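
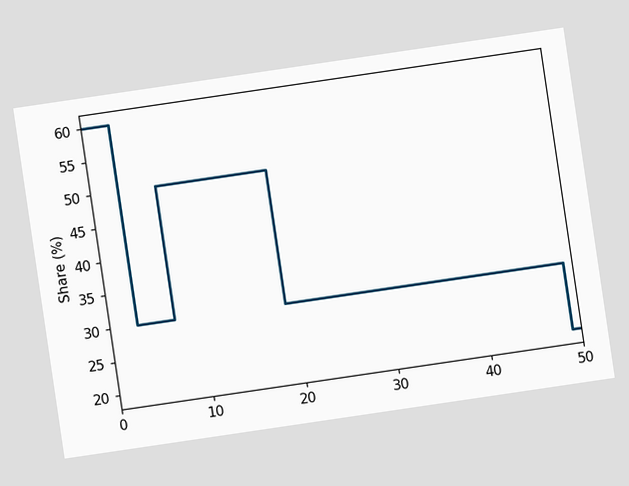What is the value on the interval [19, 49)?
30%

The chart is tilted about 8° counter-clockwise. On [19, 49) the step sits at 30%.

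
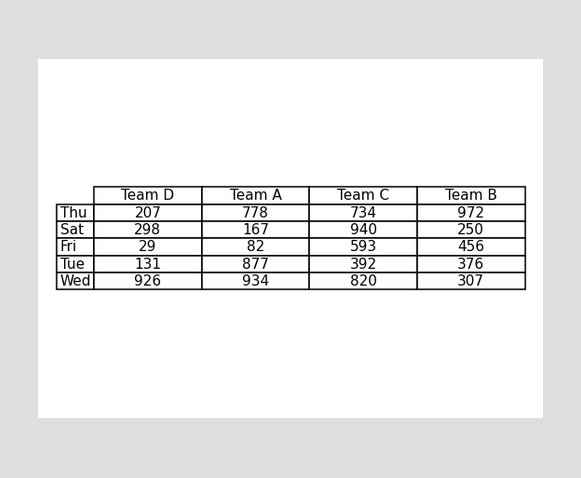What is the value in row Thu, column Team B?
972

The (Thu, Team B) cell reads 972.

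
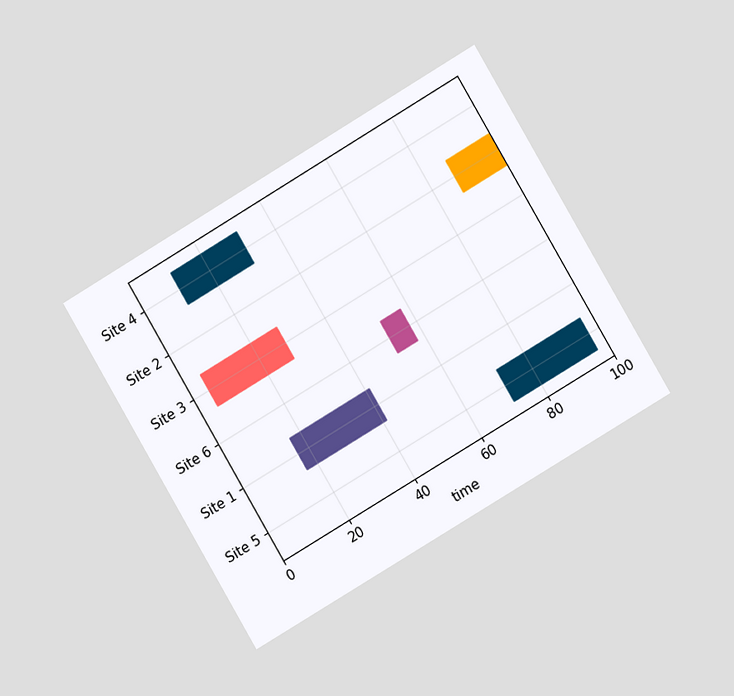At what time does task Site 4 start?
11

The chart is tilted about 31° counter-clockwise and viewed at a slight angle. The Site 4 bar begins at t=11.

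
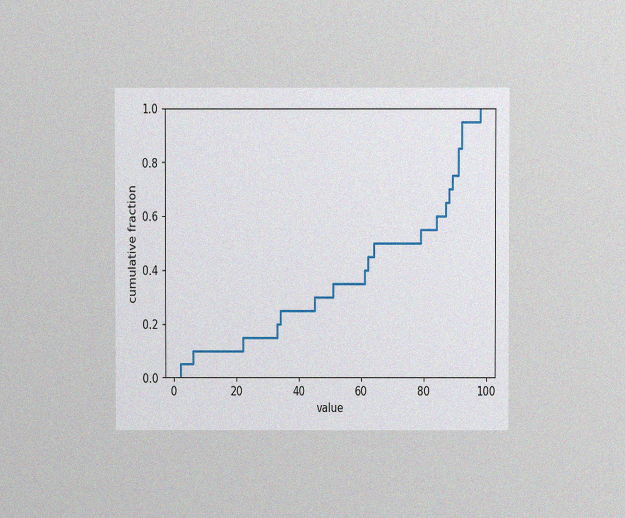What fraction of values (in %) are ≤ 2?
5%

The chart is viewed at a slight angle, with some photo noise. At x=2 the ECDF step is at 5%.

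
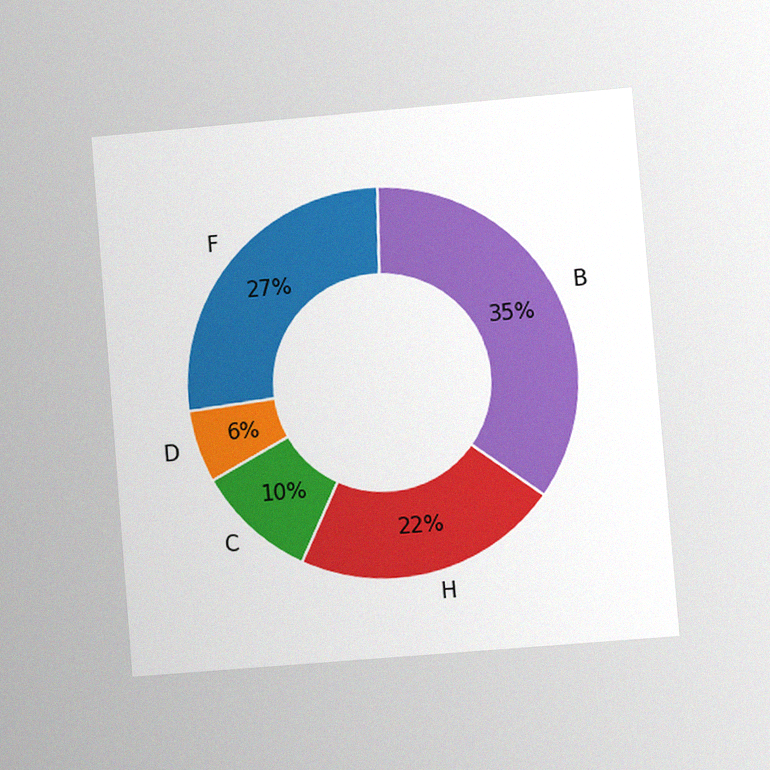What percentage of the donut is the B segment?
The chart is tilted about 5° counter-clockwise and viewed at a slight angle, with some photo noise. The B segment takes up 35% of the ring.

35%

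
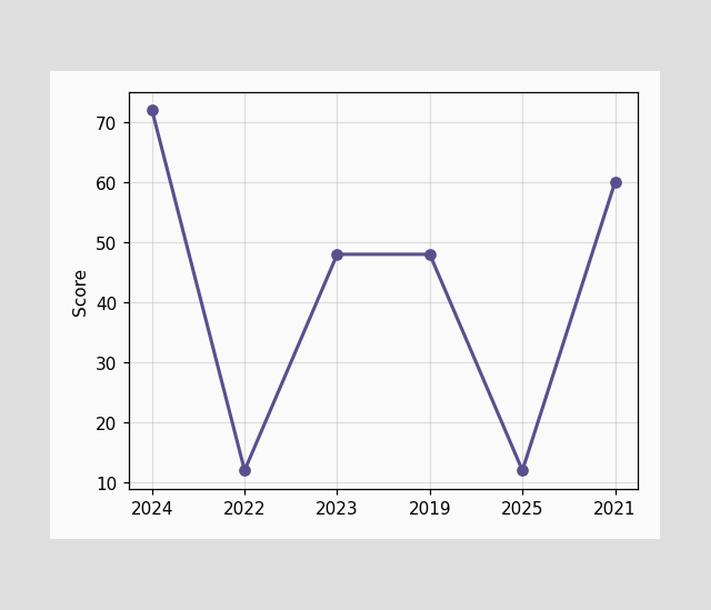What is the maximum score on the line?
72

The highest point is at 2024, and reading across to the y-axis gives 72.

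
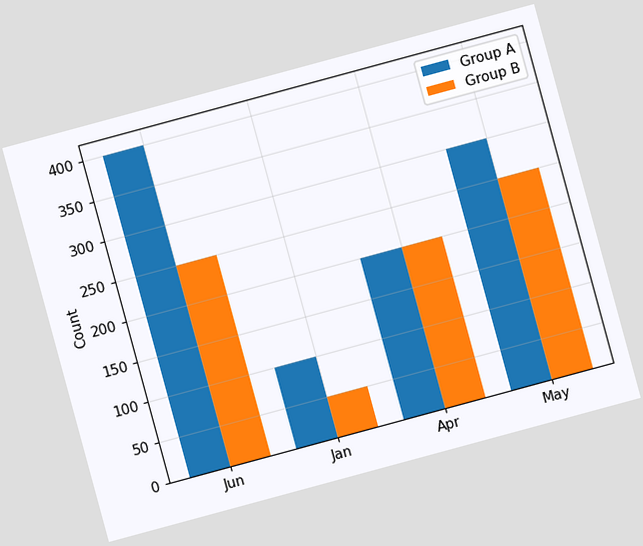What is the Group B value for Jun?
250

The chart is tilted about 15° counter-clockwise. The Group B bar at Jun reaches 250 on the y-axis.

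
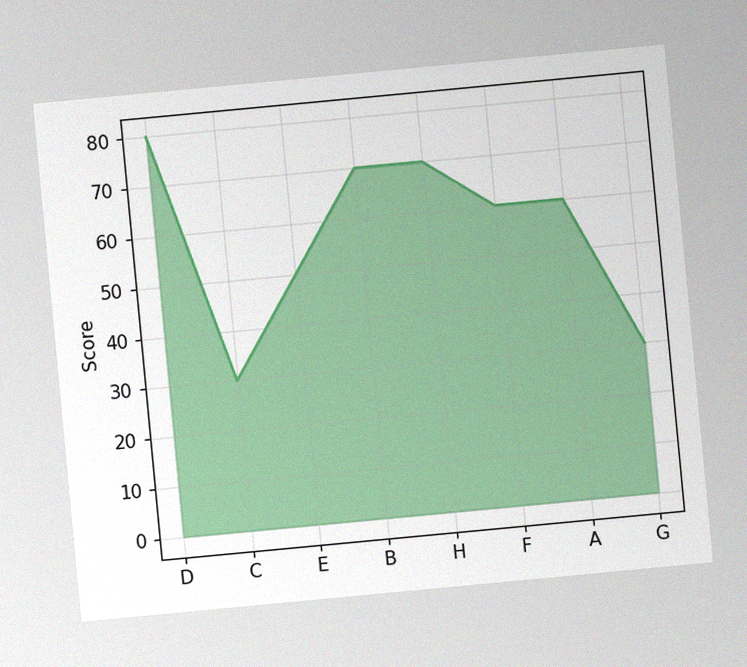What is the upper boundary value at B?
70

The chart is tilted about 5° counter-clockwise, with some photo noise. At B the upper boundary is at 70.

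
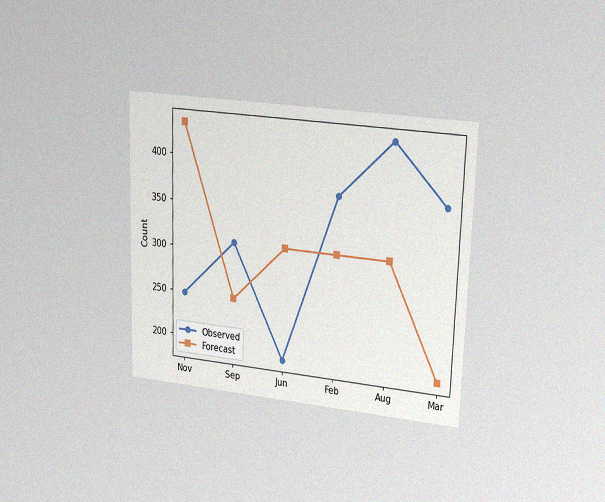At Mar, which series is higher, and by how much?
Observed, by 186

The chart is viewed at a slight angle, with some photo noise. At Mar, Observed sits above the other line by 186.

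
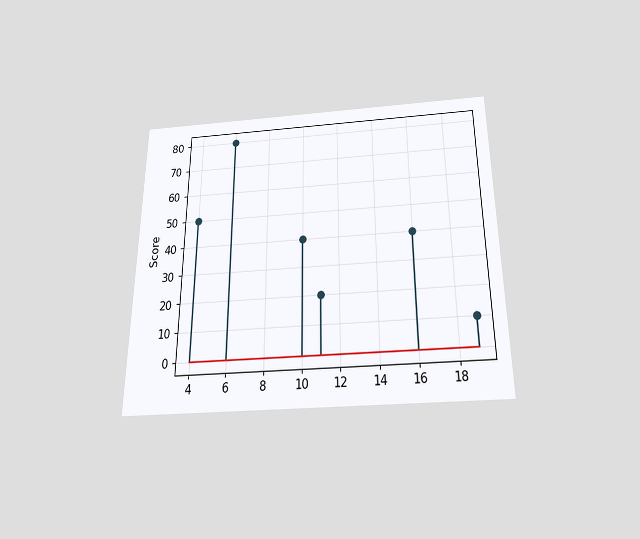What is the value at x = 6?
80

The chart is viewed slightly from below. The stem at x=6 reaches 80.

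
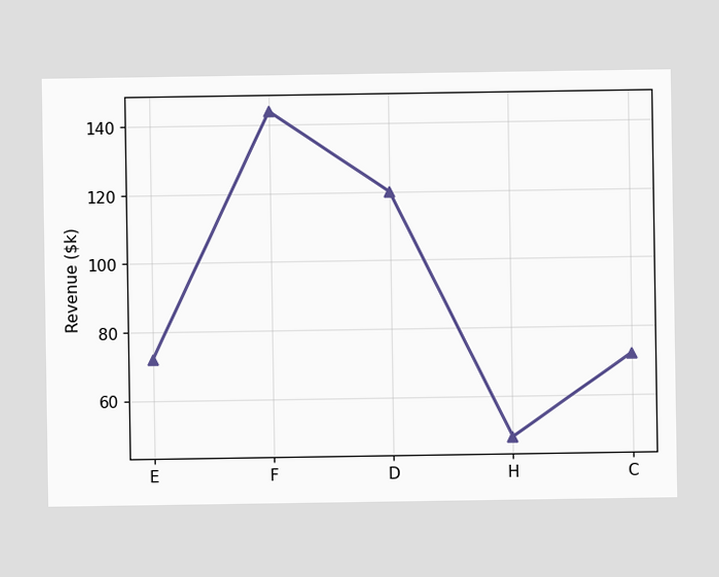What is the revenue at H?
$48k

At H, the line is at $48k.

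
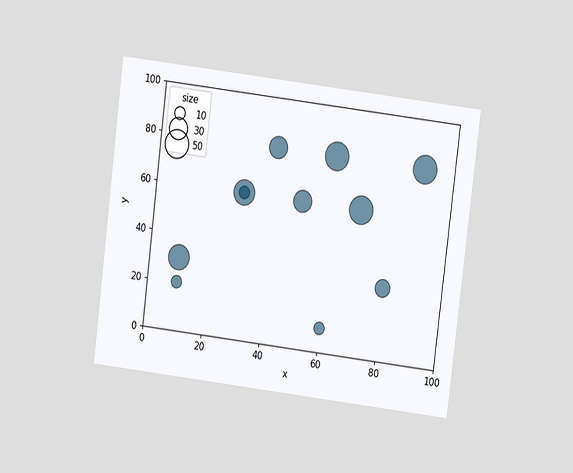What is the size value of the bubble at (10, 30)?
40

The chart is tilted about 7° clockwise and viewed at a slight angle. Matching the bubble at (10, 30) against the size legend gives 40.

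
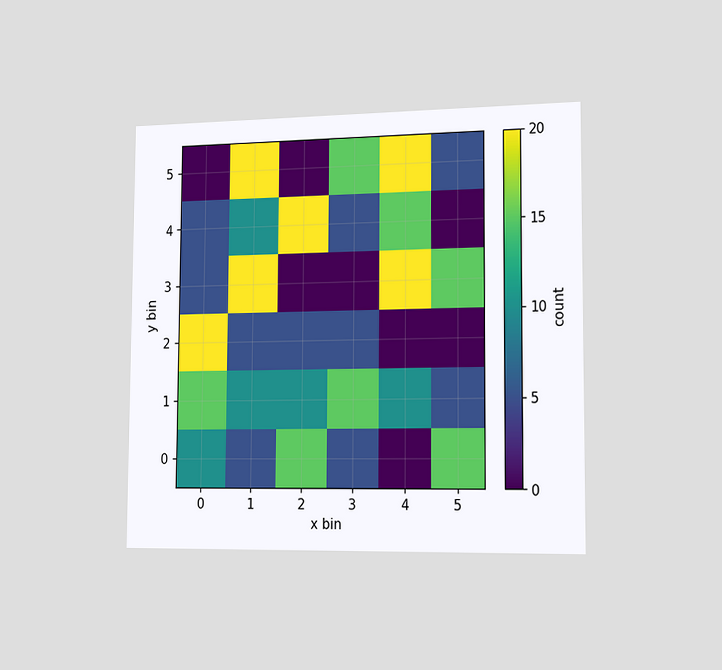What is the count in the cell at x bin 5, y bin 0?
15

The chart is viewed slightly from the right. Matching the cell (5, 0) against the colorbar gives 15.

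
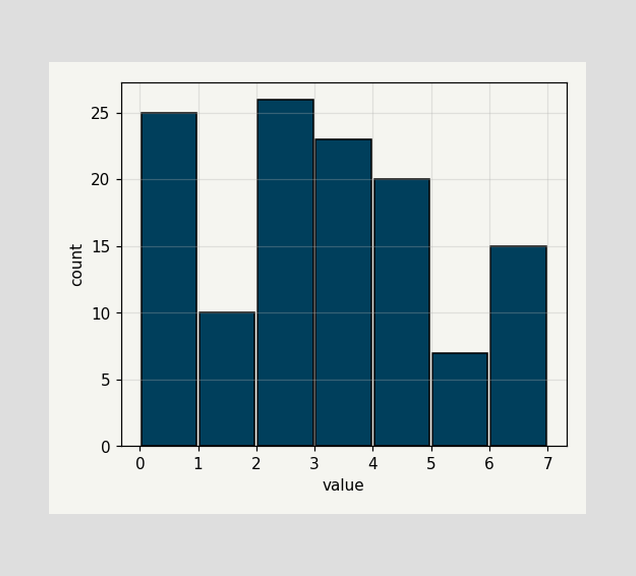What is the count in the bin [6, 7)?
15

The [6, 7) bin has height 15.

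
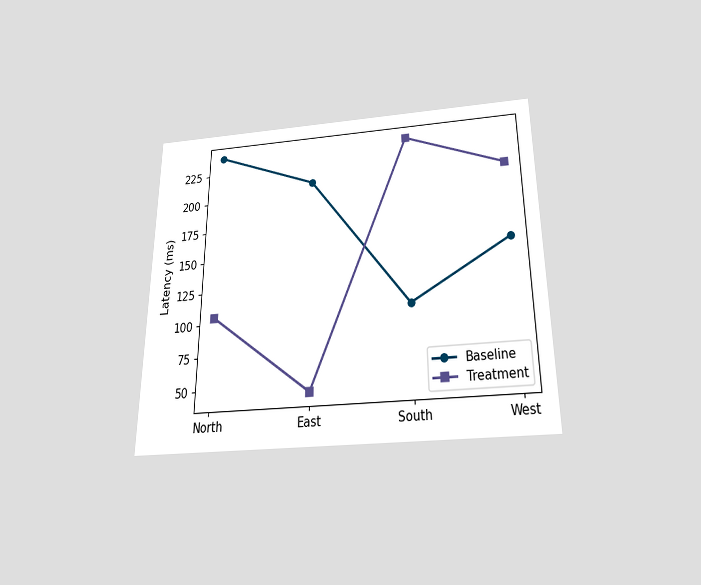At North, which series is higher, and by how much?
Baseline, by 135ms

The chart is viewed slightly from below. At North, Baseline sits above the other line by 135ms.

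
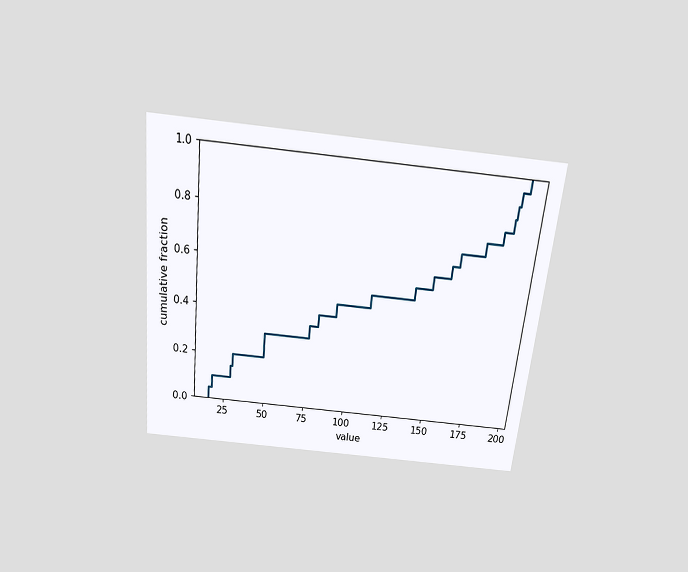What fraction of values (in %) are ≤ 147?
The chart is tilted about 6° clockwise and viewed slightly from above. At x=147 the ECDF step is at 60%.

60%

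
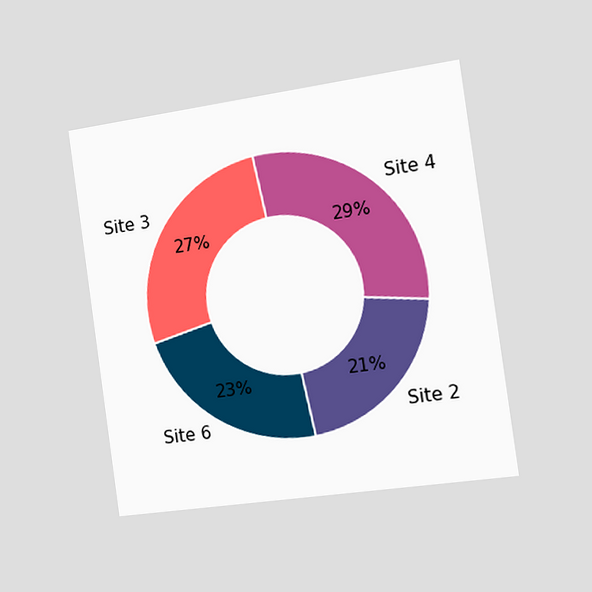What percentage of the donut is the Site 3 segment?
The chart is tilted about 8° counter-clockwise and viewed slightly from the right. The Site 3 segment takes up 27% of the ring.

27%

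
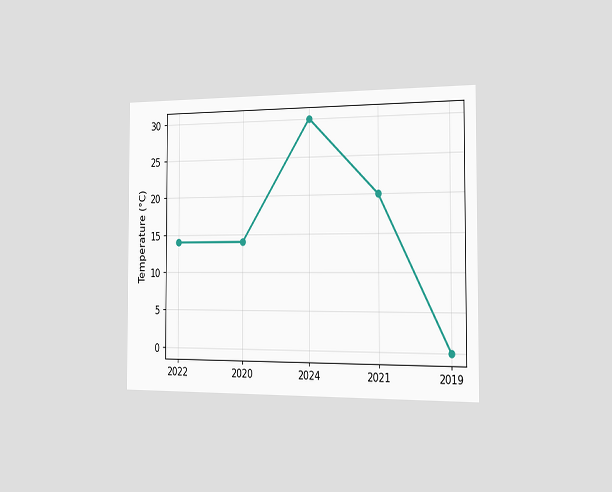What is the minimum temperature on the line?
0°C

The chart is viewed slightly from the right. The lowest point is at 2019, and reading across to the y-axis gives 0°C.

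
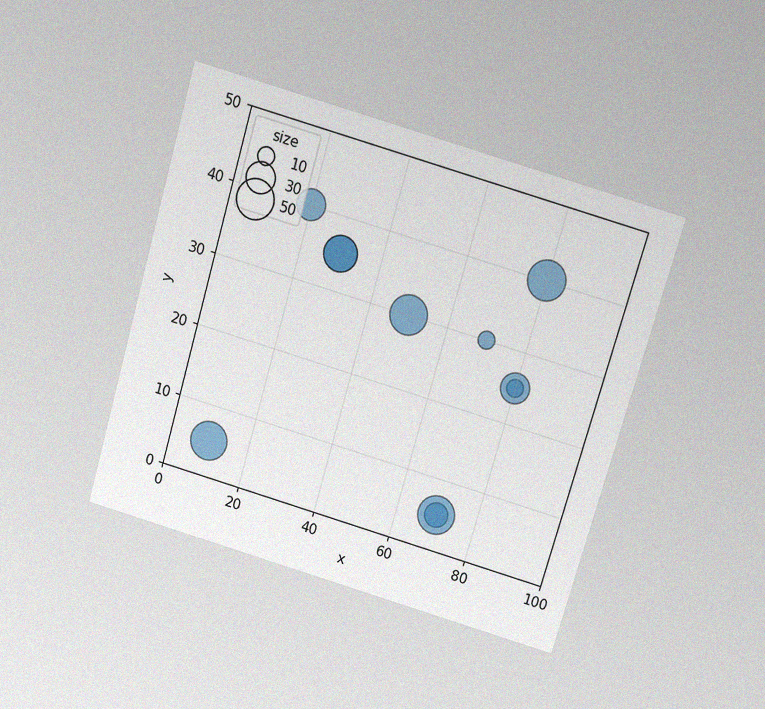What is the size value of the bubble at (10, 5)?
50

The chart is tilted about 16° clockwise and viewed slightly from above, with some photo noise. Matching the bubble at (10, 5) against the size legend gives 50.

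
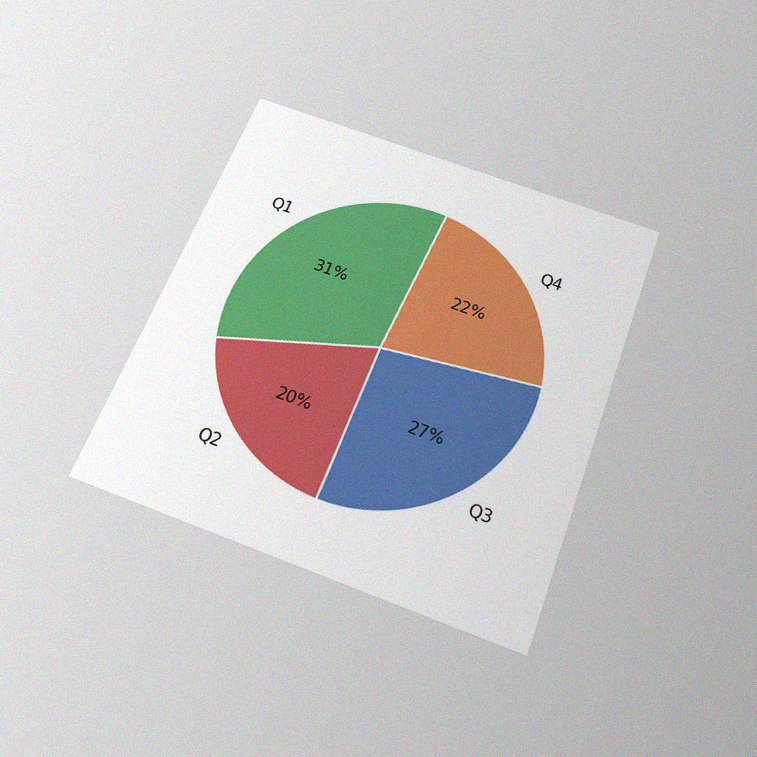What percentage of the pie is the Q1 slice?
The chart is tilted about 21° clockwise and viewed slightly from below, with some photo noise. The Q1 slice takes up 31% of the pie.

31%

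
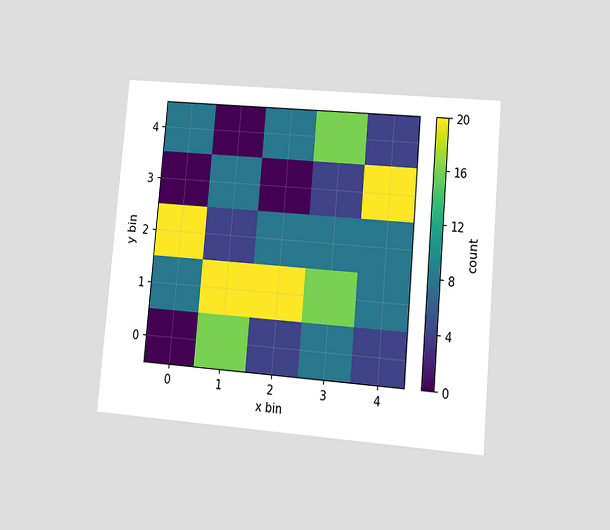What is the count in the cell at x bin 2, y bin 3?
0

The chart is tilted about 5° clockwise and viewed at a slight angle. Matching the cell (2, 3) against the colorbar gives 0.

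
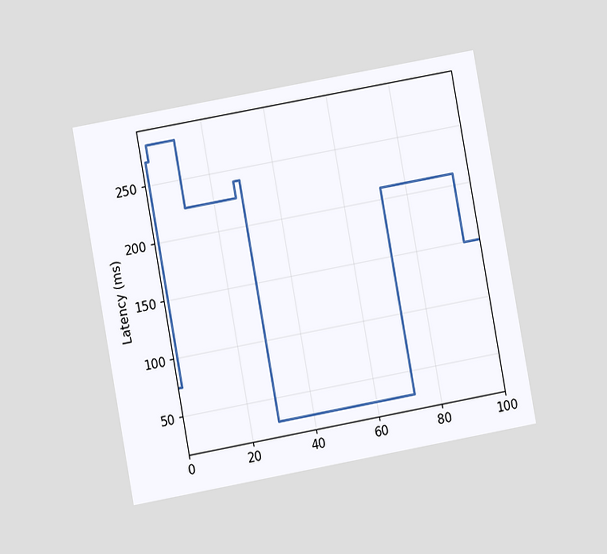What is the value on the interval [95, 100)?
150ms

The chart is tilted about 10° counter-clockwise and viewed at a slight angle. On [95, 100) the step sits at 150ms.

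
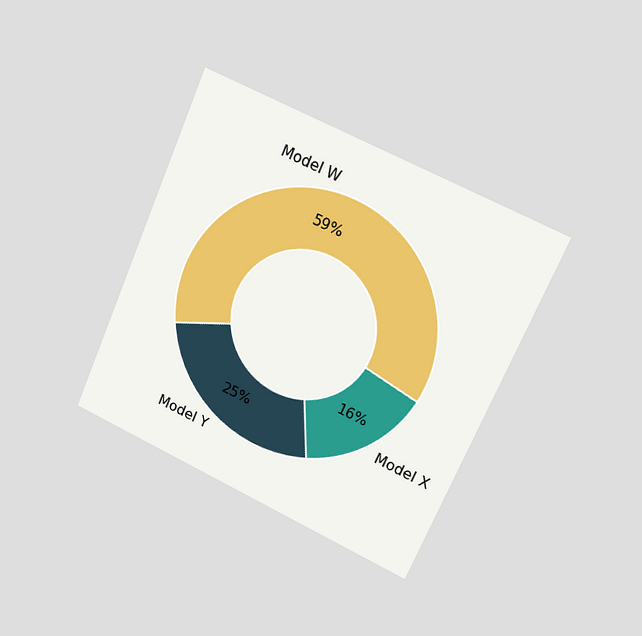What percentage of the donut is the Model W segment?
The chart is tilted about 23° clockwise and viewed slightly from the right. The Model W segment takes up 59% of the ring.

59%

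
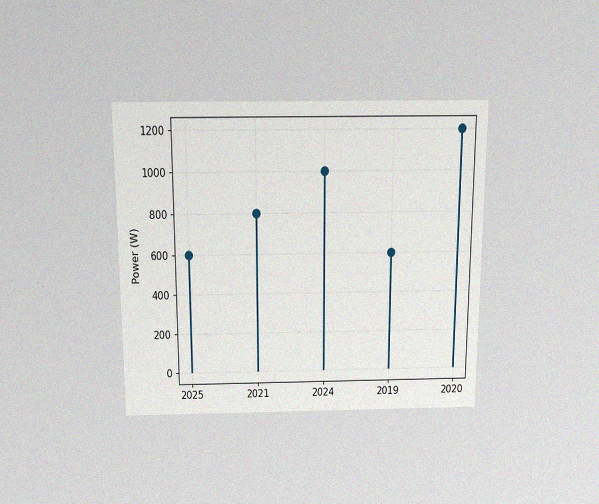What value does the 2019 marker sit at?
The chart is viewed slightly from above, with some photo noise. The 2019 marker sits at 600W.

600W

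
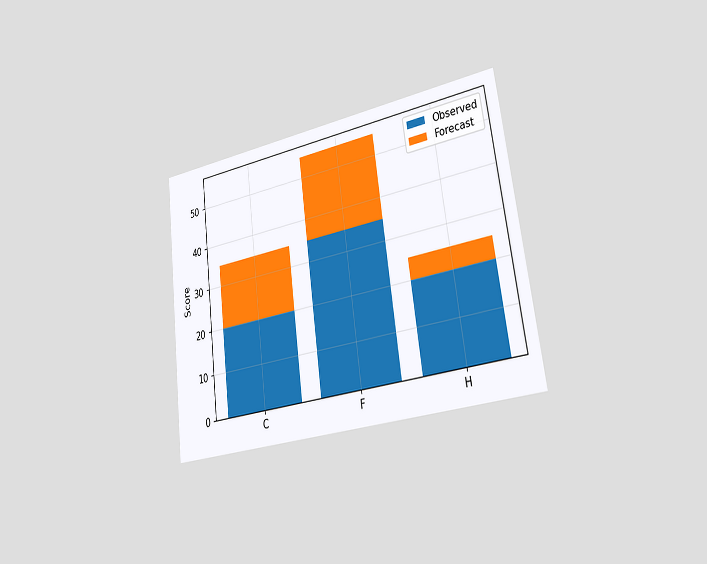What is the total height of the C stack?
The chart is tilted about 7° counter-clockwise and viewed slightly from the right. The C stack's top reaches 35 on the y-axis.

35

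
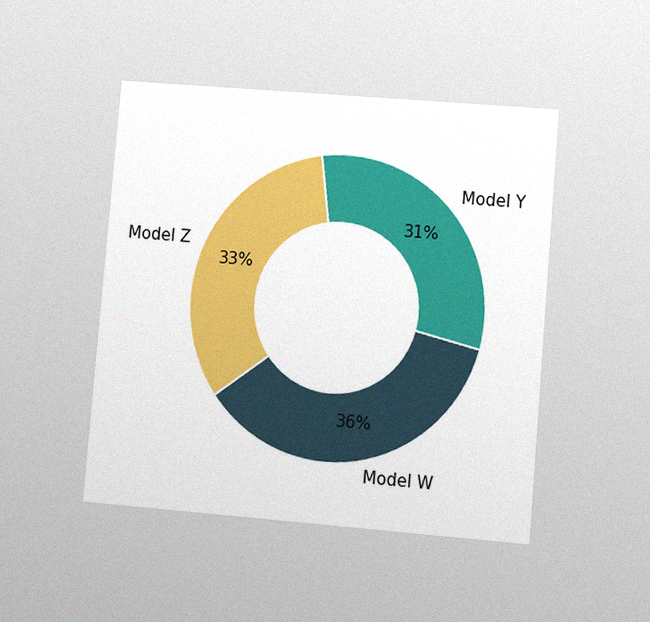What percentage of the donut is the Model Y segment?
The chart is tilted about 5° clockwise and viewed at a slight angle, with some photo noise. The Model Y segment takes up 31% of the ring.

31%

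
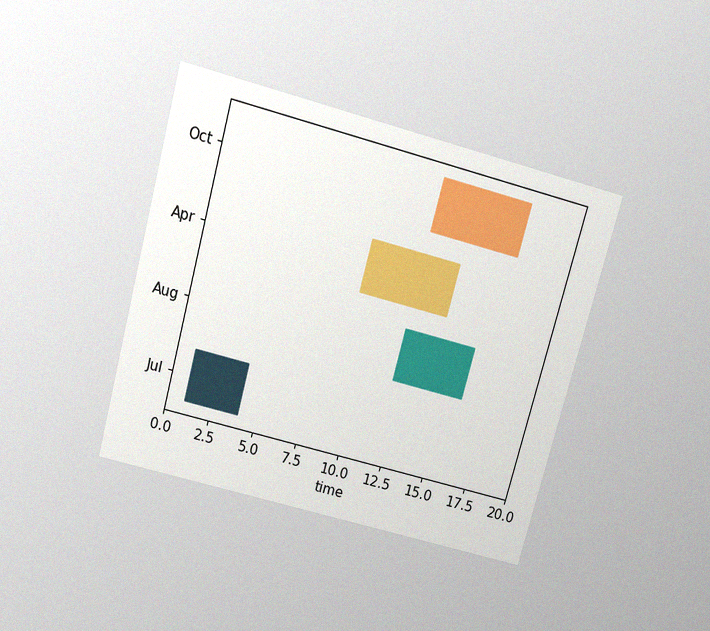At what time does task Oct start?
12

The chart is tilted about 15° clockwise and viewed slightly from above, with some photo noise. The Oct bar begins at t=12.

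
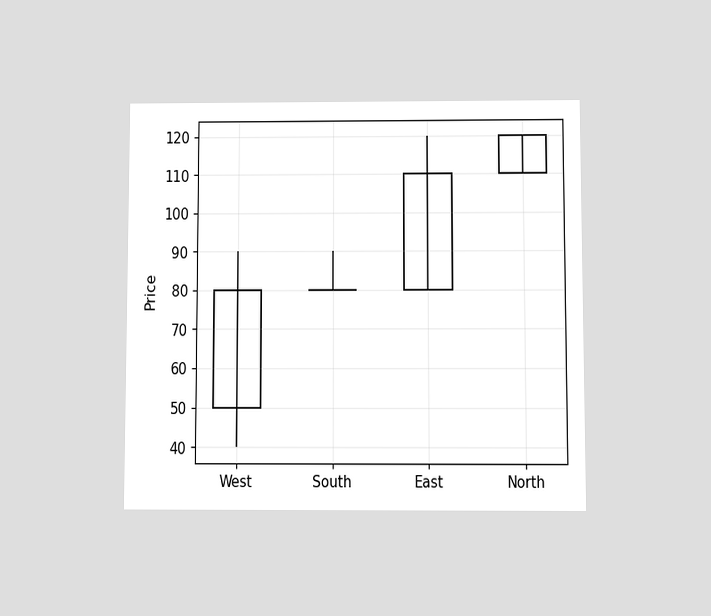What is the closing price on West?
The chart is viewed at a slight angle. The West candle closes at 80.

80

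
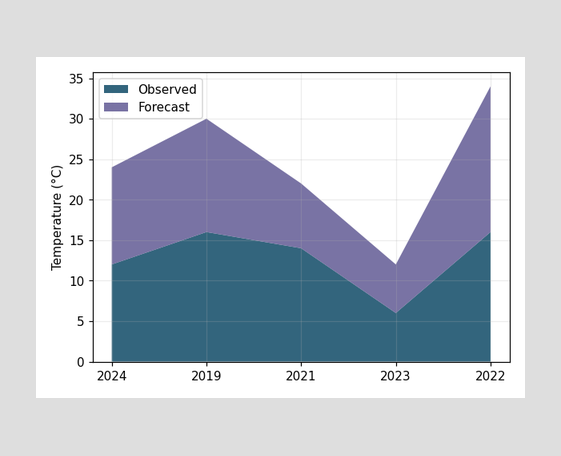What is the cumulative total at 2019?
30°C

The stacked total at 2019 reaches 30°C.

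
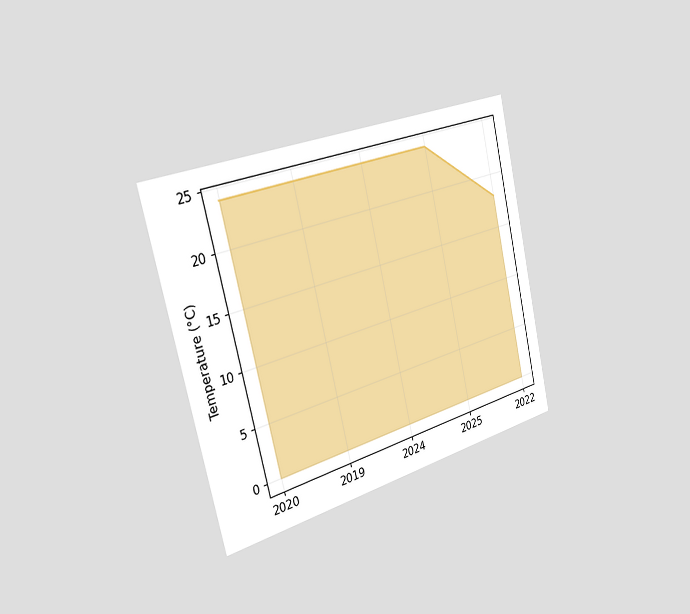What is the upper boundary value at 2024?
24°C

The chart is tilted about 13° counter-clockwise and viewed slightly from the left. At 2024 the upper boundary is at 24°C.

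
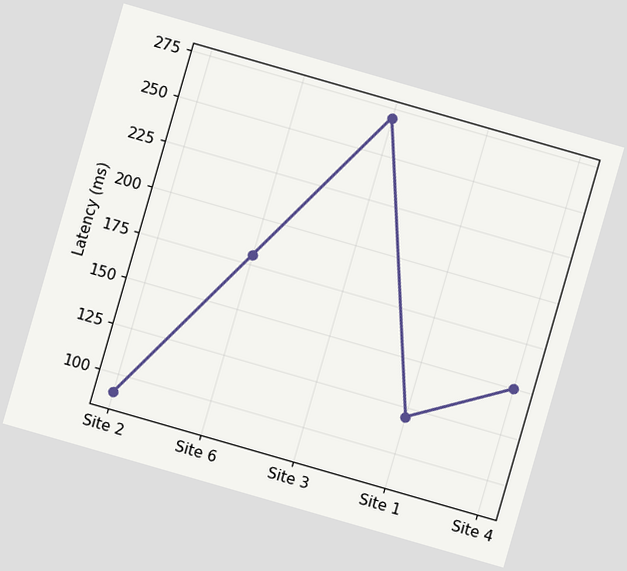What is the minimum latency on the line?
90ms

The chart is tilted about 16° clockwise. The lowest point is at Site 2, and reading across to the y-axis gives 90ms.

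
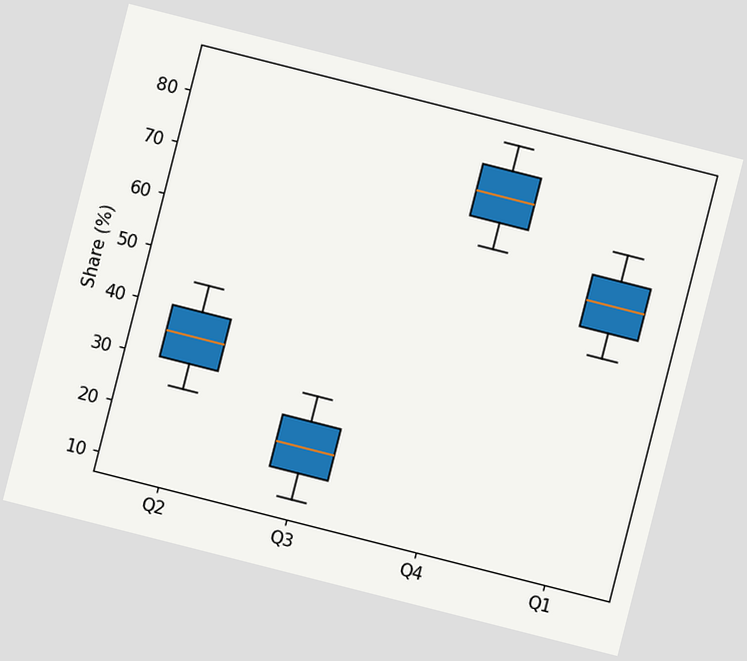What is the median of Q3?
The chart is tilted about 14° clockwise. The median line in the Q3 box sits at 20%.

20%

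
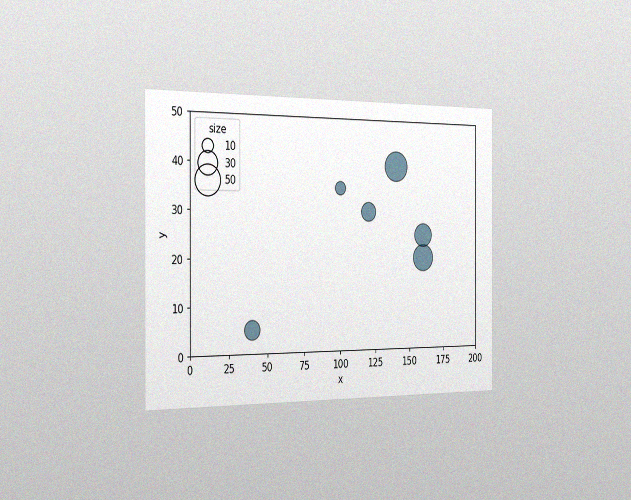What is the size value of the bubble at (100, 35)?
The chart is viewed slightly from the left, with some photo noise. Matching the bubble at (100, 35) against the size legend gives 10.

10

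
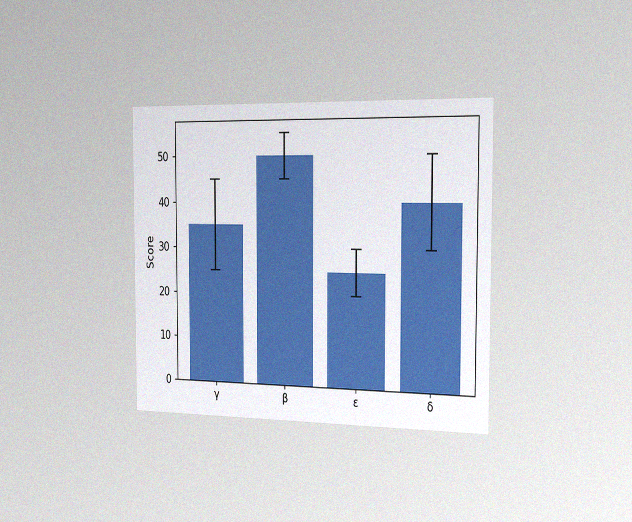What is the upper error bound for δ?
The chart is viewed slightly from the right, with some photo noise. The δ bar's upper whisker reaches 50.

50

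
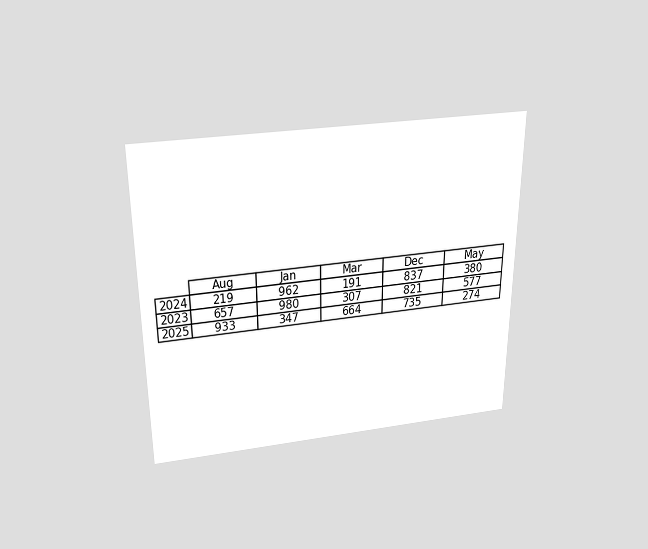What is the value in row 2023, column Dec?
821

The chart is viewed slightly from above. The (2023, Dec) cell reads 821.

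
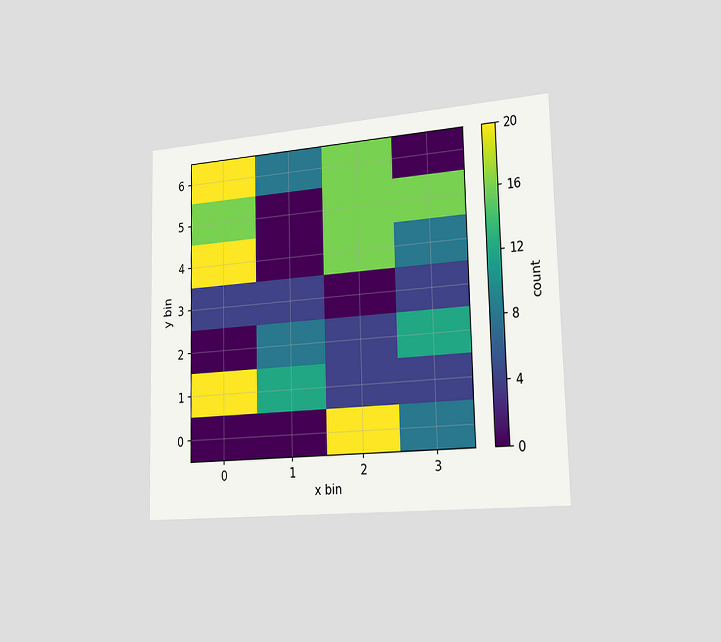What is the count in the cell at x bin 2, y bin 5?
16

The chart is viewed slightly from the right. Matching the cell (2, 5) against the colorbar gives 16.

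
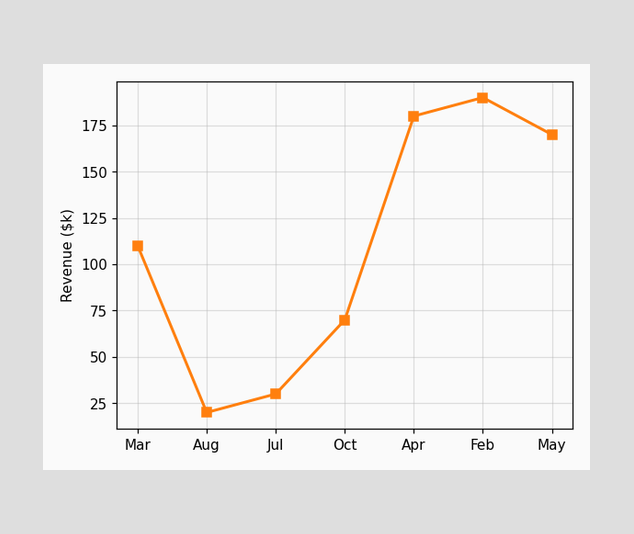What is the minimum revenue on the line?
The lowest point is at Aug, and reading across to the y-axis gives $20k.

$20k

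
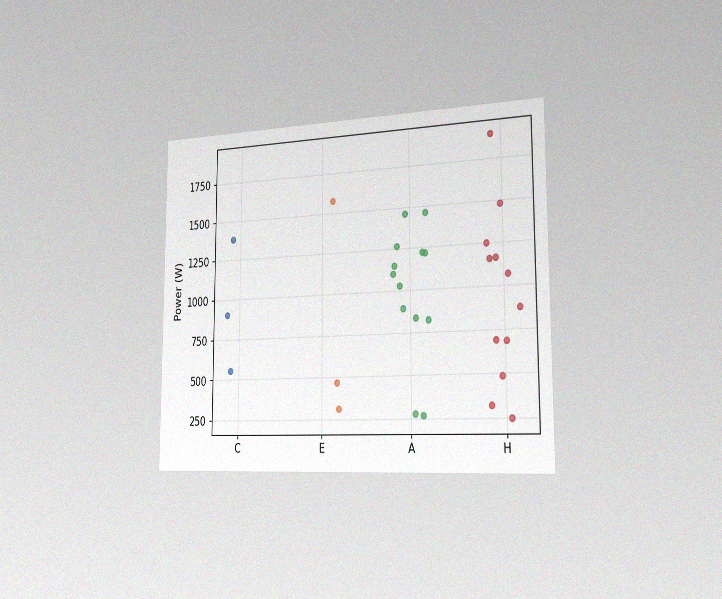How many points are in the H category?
12

The chart is viewed slightly from the right, with some photo noise. Counting the markers in the H column gives 12.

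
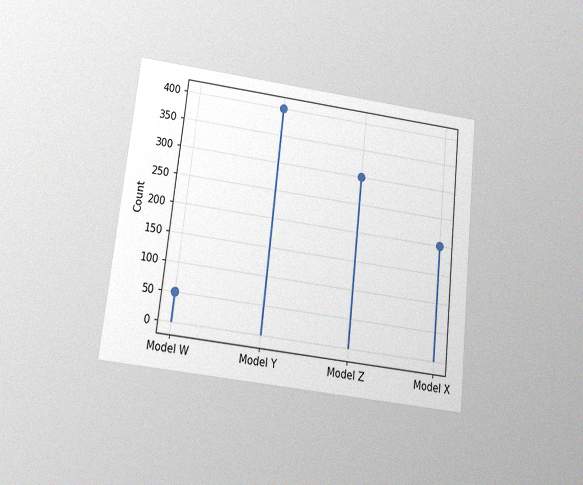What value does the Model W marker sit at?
50

The chart is tilted about 6° clockwise and viewed slightly from below, with some photo noise. The Model W marker sits at 50.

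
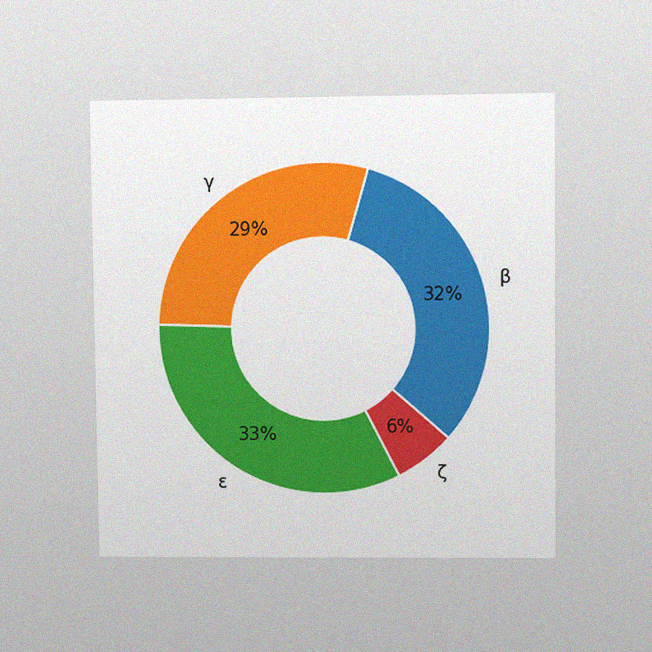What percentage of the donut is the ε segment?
The chart is viewed at a slight angle, with some photo noise. The ε segment takes up 33% of the ring.

33%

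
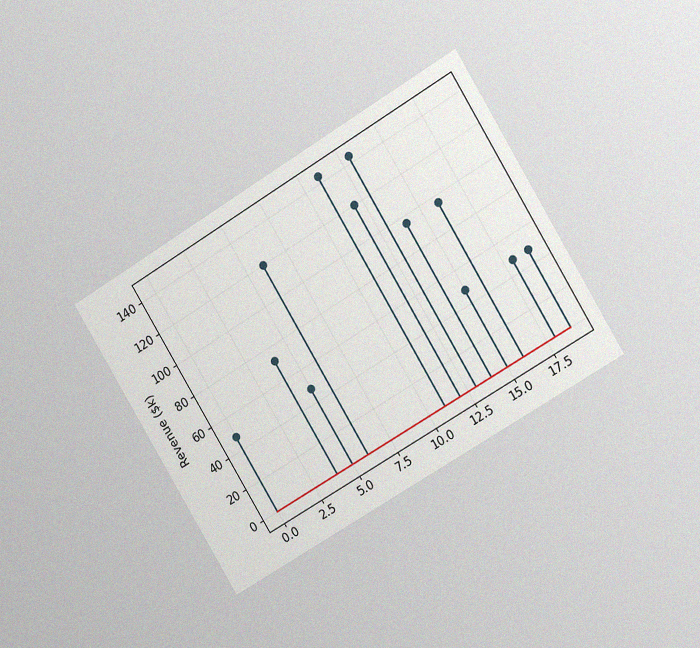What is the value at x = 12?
The chart is tilted about 31° counter-clockwise and viewed at a slight angle, with some photo noise. The stem at x=12 reaches $120k.

$120k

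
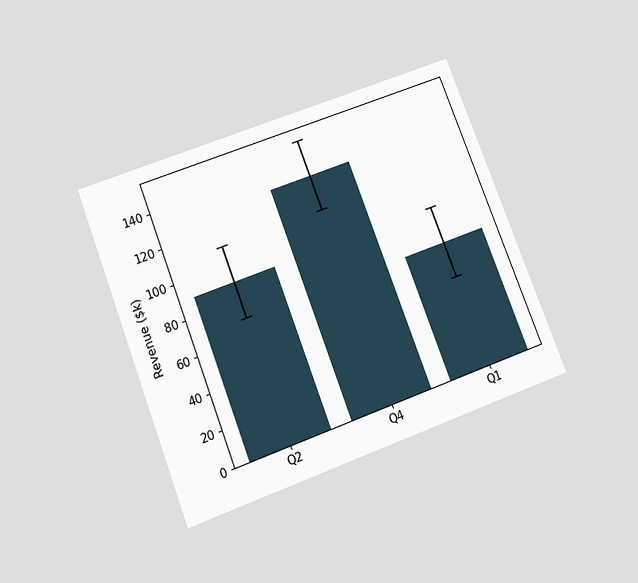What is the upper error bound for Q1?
The chart is tilted about 21° counter-clockwise and viewed slightly from below. The Q1 bar's upper whisker reaches $90k.

$90k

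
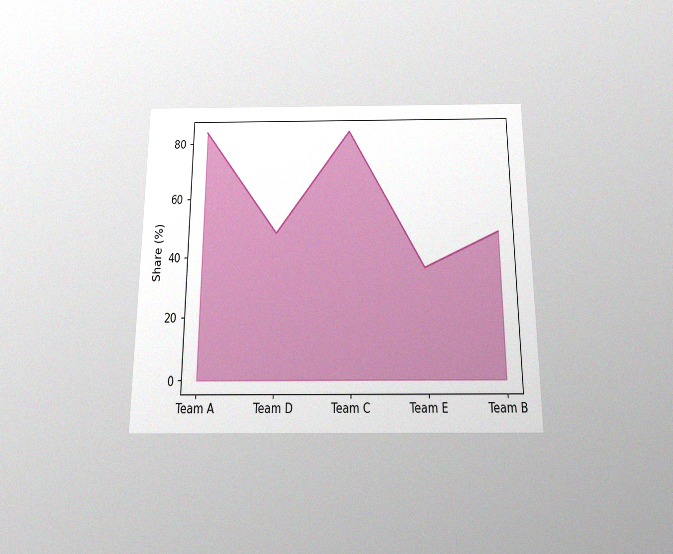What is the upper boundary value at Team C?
The chart is viewed slightly from below, with some photo noise. At Team C the upper boundary is at 84%.

84%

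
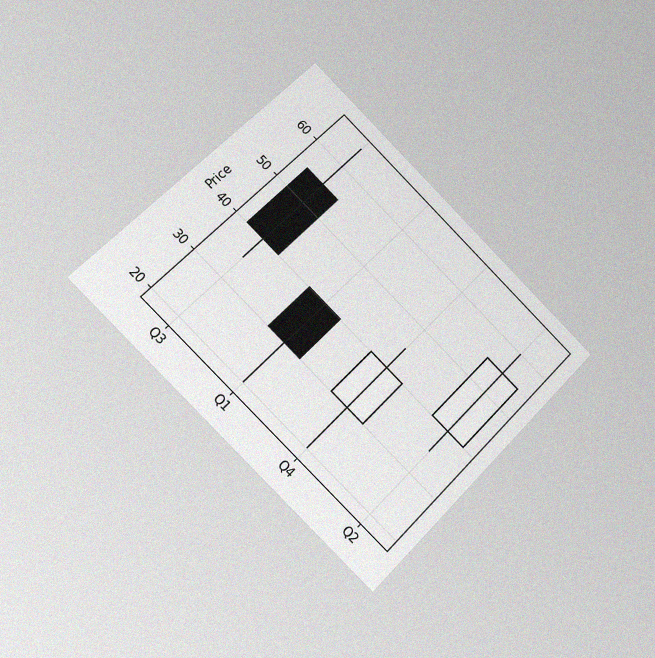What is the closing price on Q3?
The chart is tilted about 45° clockwise and viewed slightly from the left, with some photo noise. The Q3 candle closes at 40.

40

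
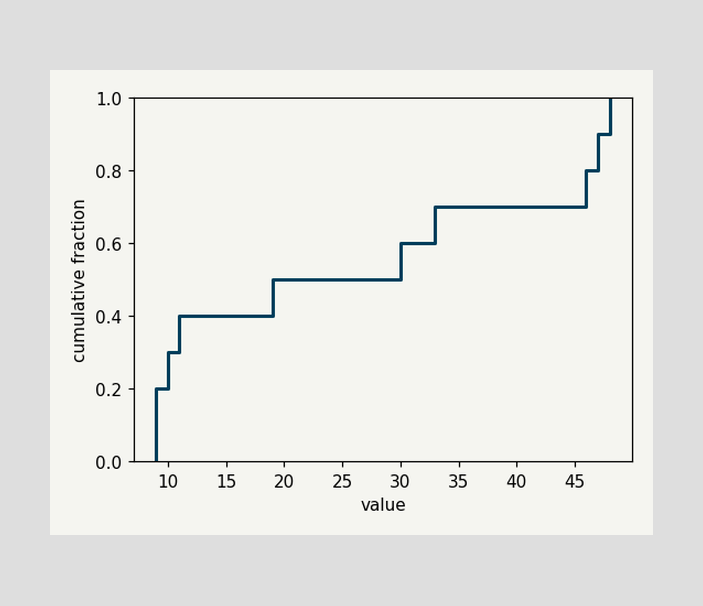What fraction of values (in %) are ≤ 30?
60%

At x=30 the ECDF step is at 60%.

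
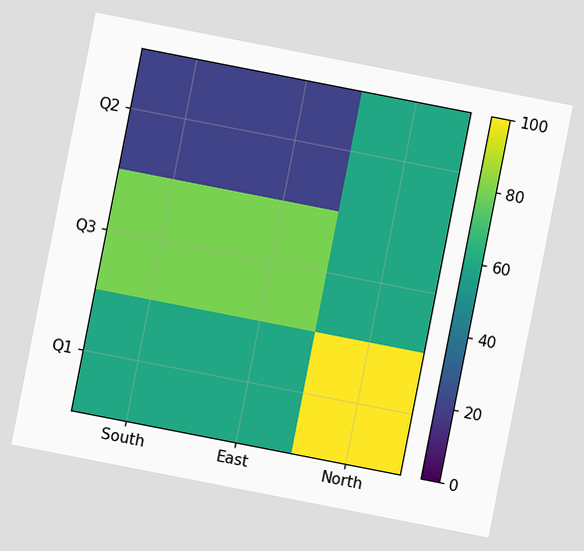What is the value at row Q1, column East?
60

The chart is tilted about 11° clockwise. Matching cell (Q1, East) against the colorbar gives 60.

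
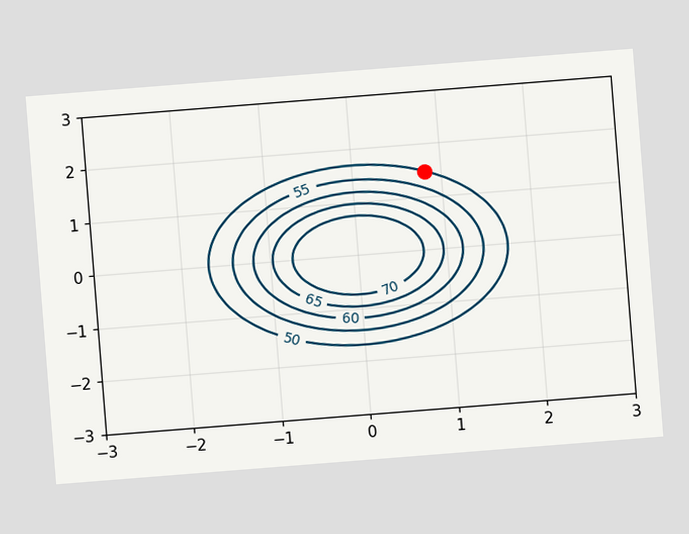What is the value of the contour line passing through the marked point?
50

The chart is tilted about 5° counter-clockwise. The marked point sits on the contour labelled 50.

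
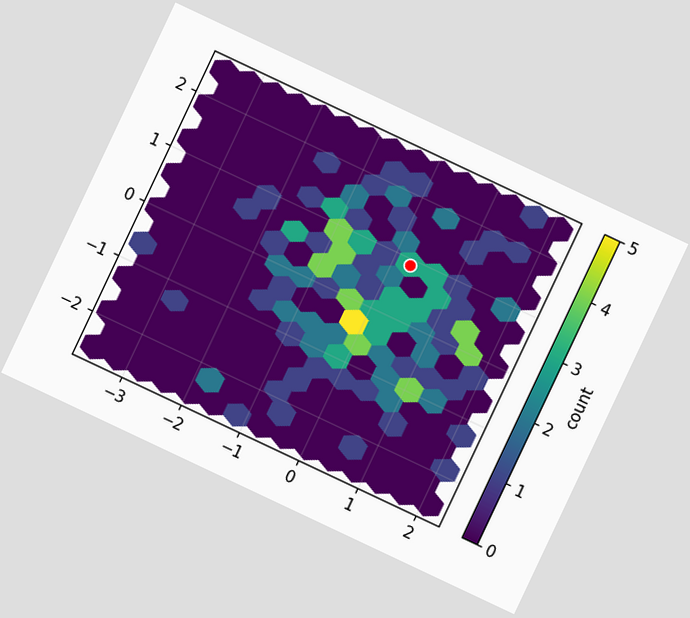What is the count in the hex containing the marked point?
The chart is tilted about 25° clockwise. The marked hex reads 3 on the colorbar.

3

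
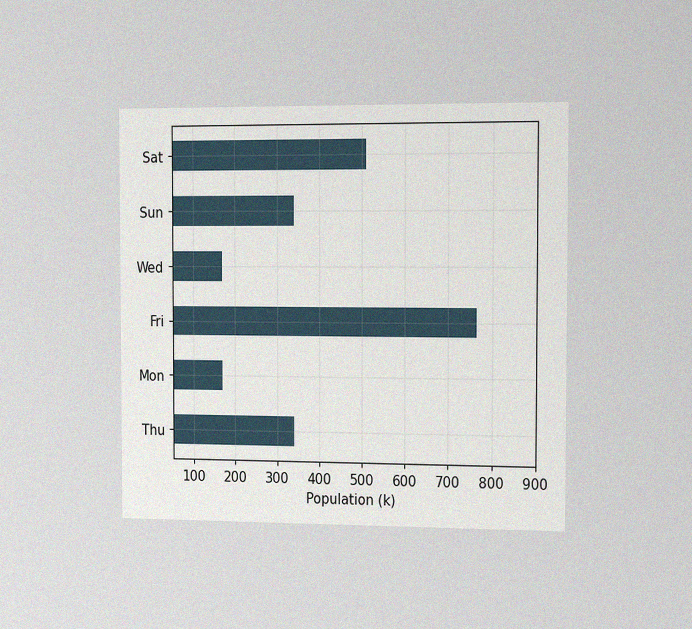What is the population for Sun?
340k

The chart is viewed slightly from the right, with some photo noise. Reading along the chart's x-axis, the Sun bar reaches 340k.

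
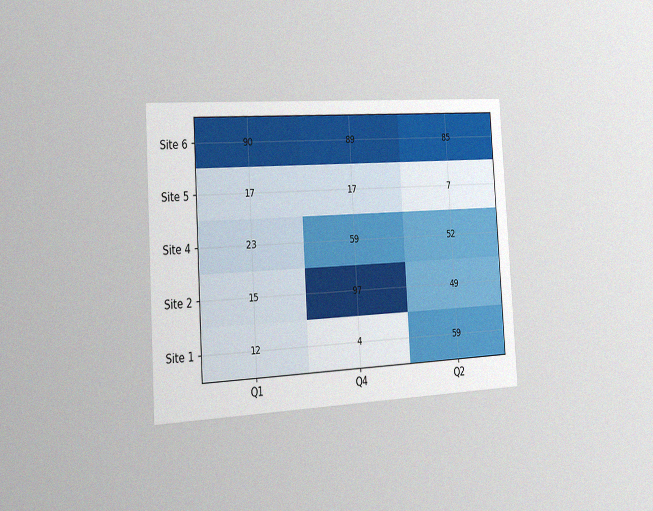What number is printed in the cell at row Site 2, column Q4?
The chart is tilted about 3° counter-clockwise and viewed slightly from the left, with some photo noise. The (Site 2, Q4) cell reads 97.

97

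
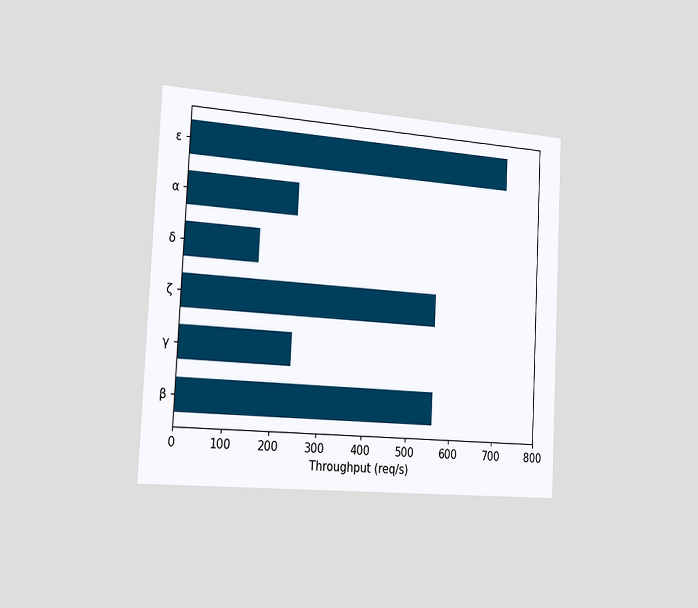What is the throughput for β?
The chart is tilted about 3° clockwise and viewed slightly from the left. Reading along the chart's x-axis, the β bar reaches 560req/s.

560req/s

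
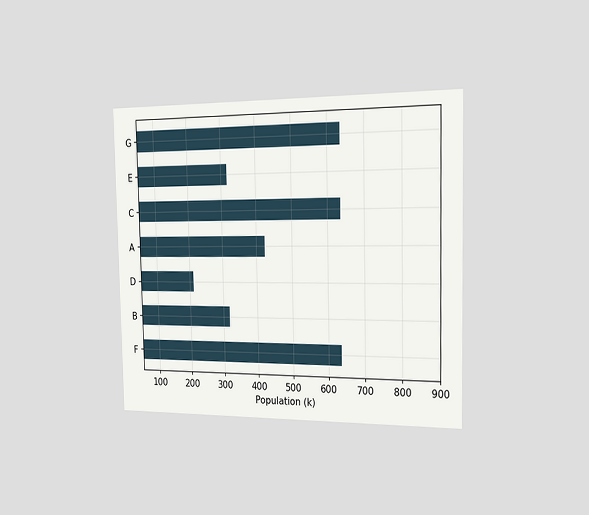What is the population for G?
The chart is viewed slightly from the right. Reading along the chart's x-axis, the G bar reaches 636k.

636k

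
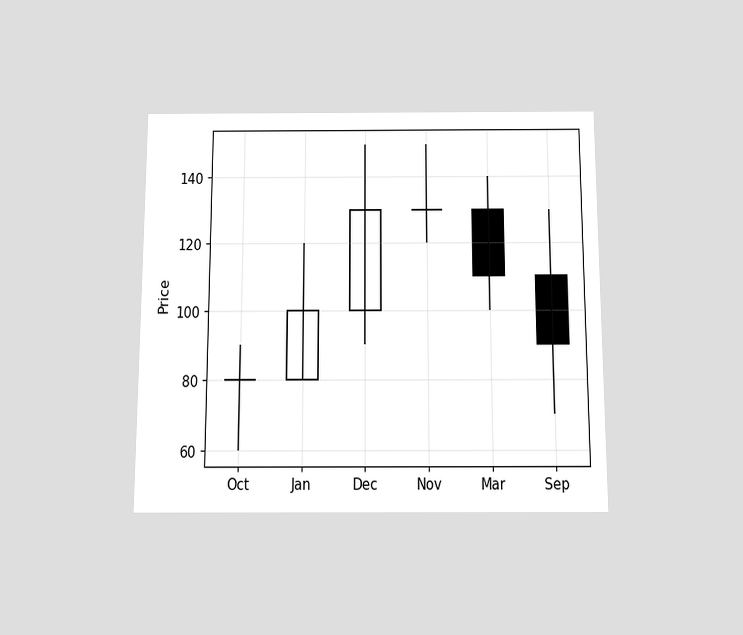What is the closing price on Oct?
The chart is viewed slightly from below. The Oct candle closes at 80.

80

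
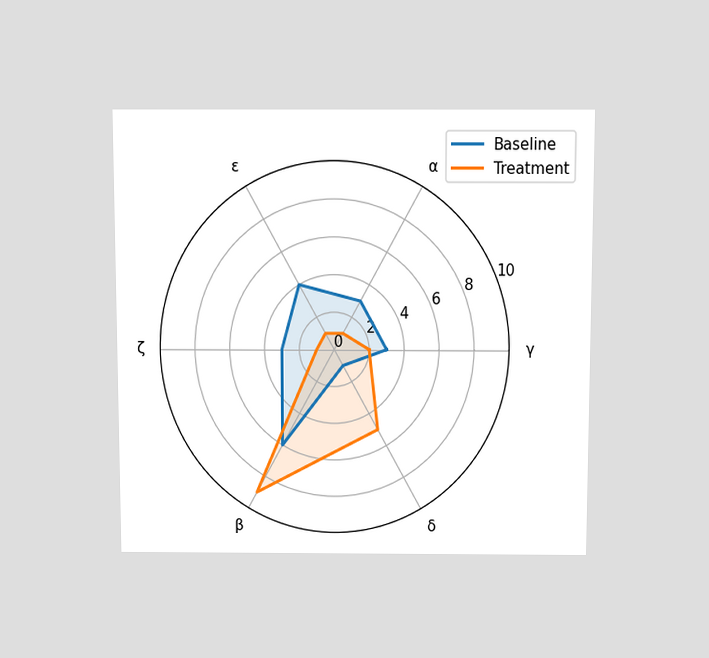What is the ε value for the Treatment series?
1

The chart is viewed slightly from above. On the ε axis, Treatment reaches 1.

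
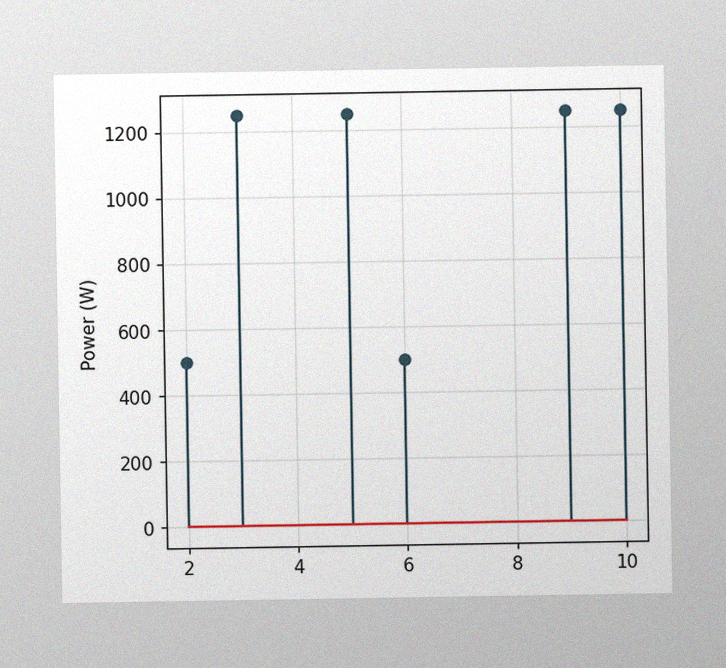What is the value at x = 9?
The image has some photo noise and uneven lighting. The stem at x=9 reaches 1250W.

1250W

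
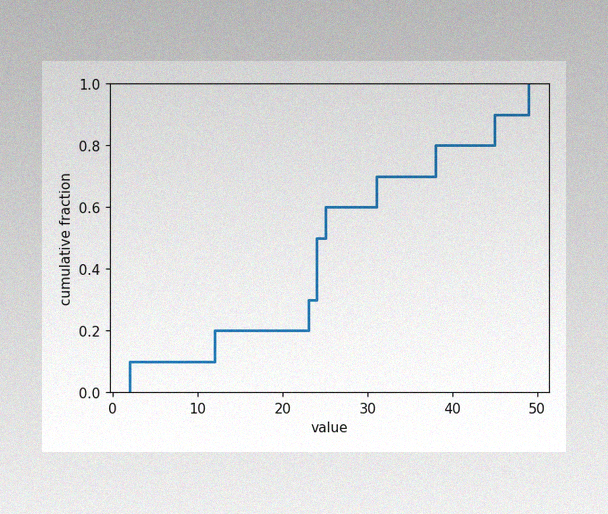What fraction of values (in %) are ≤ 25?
The image has some photo noise and uneven lighting. At x=25 the ECDF step is at 60%.

60%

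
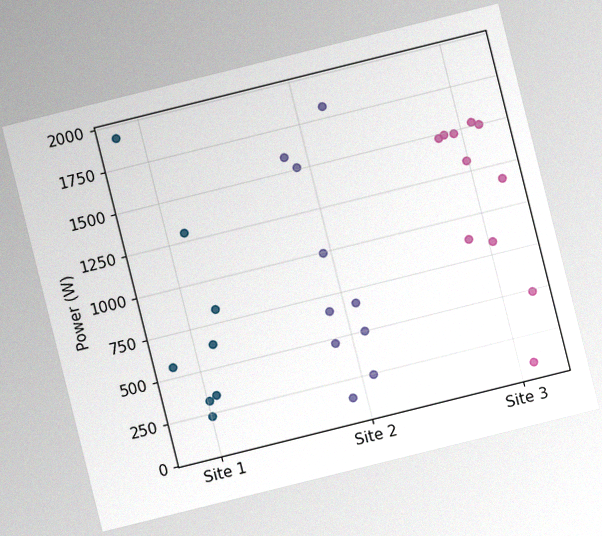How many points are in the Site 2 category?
The chart is tilted about 14° counter-clockwise, with some photo noise. Counting the markers in the Site 2 column gives 10.

10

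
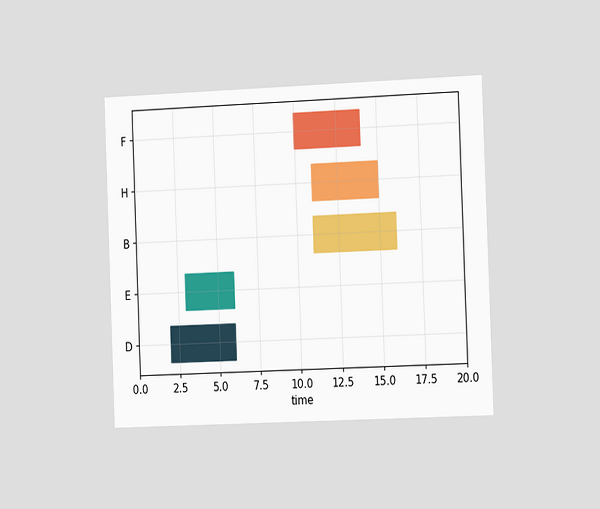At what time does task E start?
The chart is tilted about 2° counter-clockwise and viewed slightly from the right. The E bar begins at t=3.

3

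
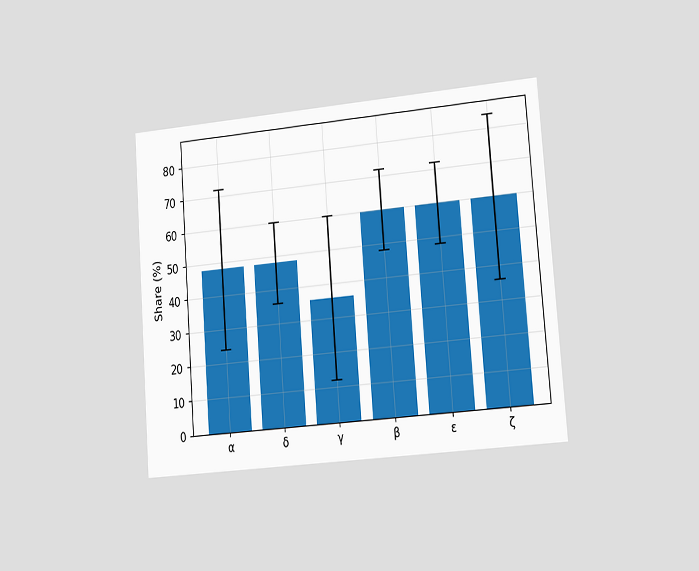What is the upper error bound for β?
The chart is tilted about 4° counter-clockwise and viewed slightly from the right. The β bar's upper whisker reaches 72%.

72%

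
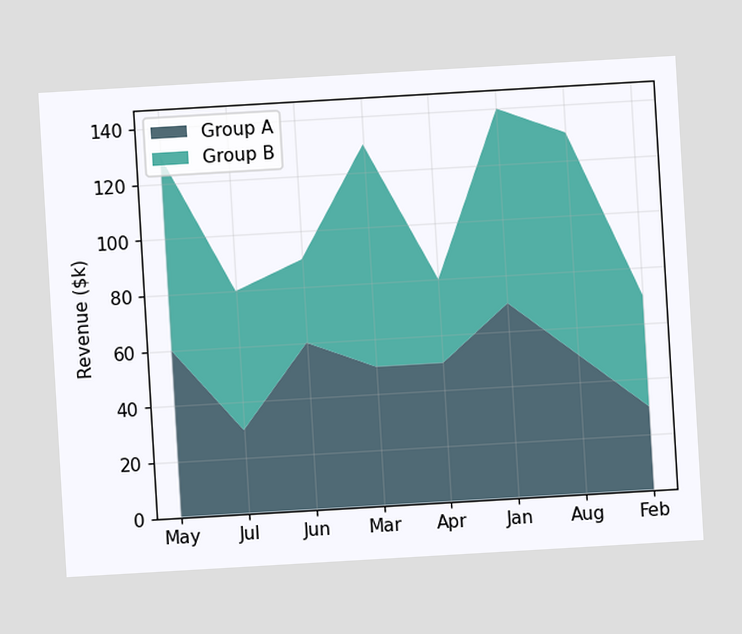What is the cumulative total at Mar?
$130k

The chart is tilted about 3° counter-clockwise. The stacked total at Mar reaches $130k.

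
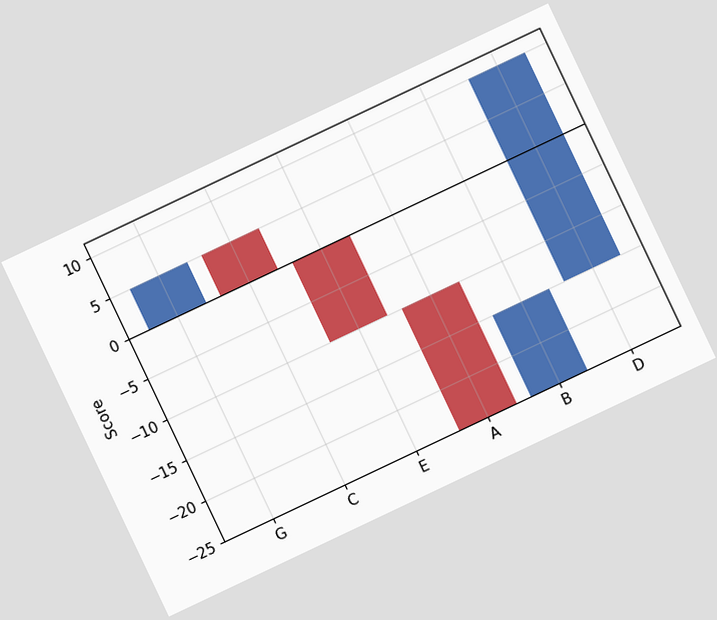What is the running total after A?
The chart is tilted about 25° counter-clockwise. After A the running total reaches -25.

-25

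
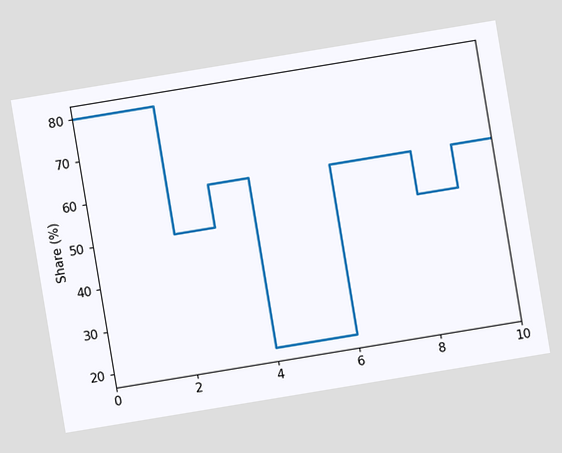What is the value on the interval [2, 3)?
The chart is tilted about 9° counter-clockwise. On [2, 3) the step sits at 50%.

50%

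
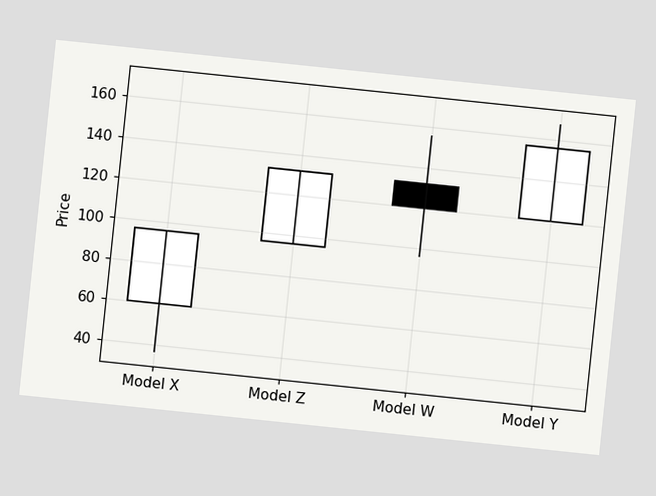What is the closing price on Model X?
The chart is tilted about 6° clockwise. The Model X candle closes at 96.

96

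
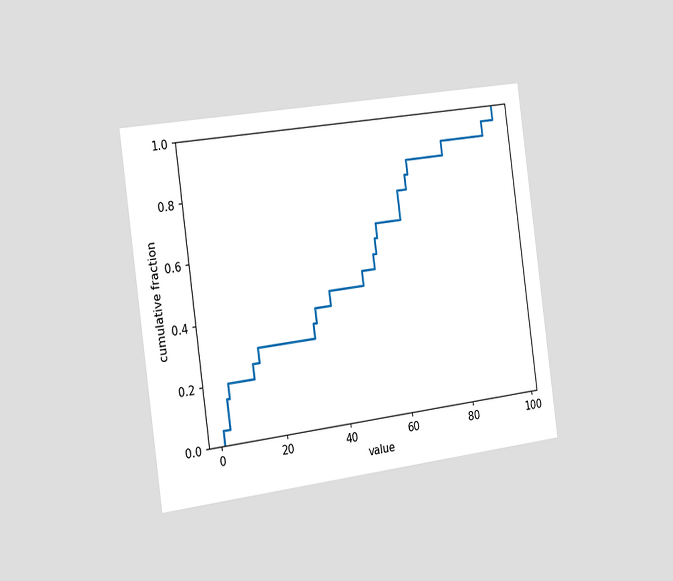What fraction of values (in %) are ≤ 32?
35%

The chart is tilted about 8° counter-clockwise and viewed slightly from the left. At x=32 the ECDF step is at 35%.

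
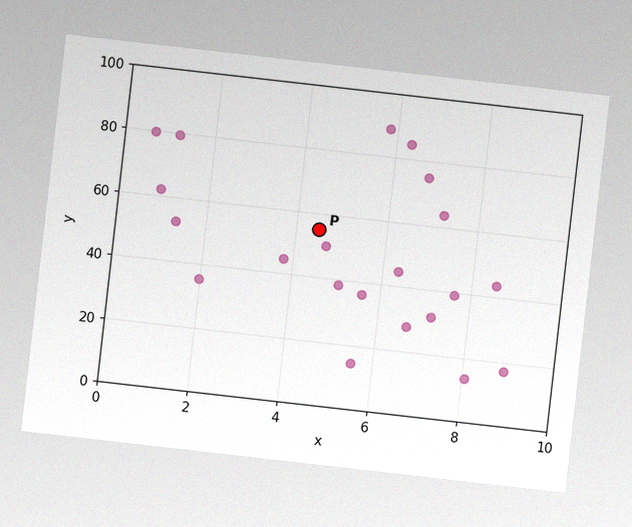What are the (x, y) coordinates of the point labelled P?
The chart is tilted about 6° clockwise, with some photo noise. Following the gridlines from P to each axis, P sits at (4.5, 55).

(4.5, 55)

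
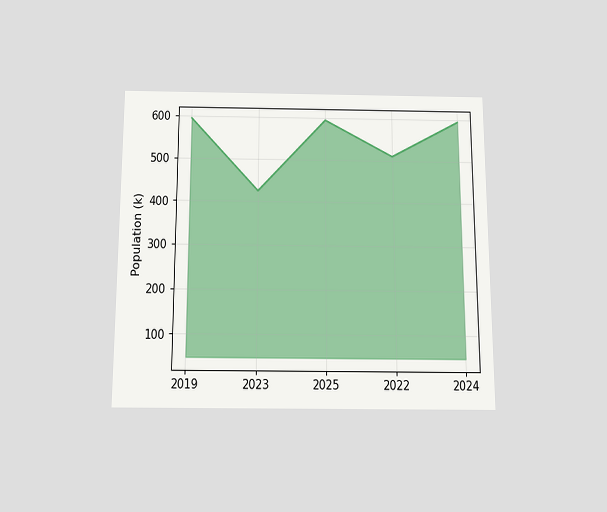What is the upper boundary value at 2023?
425k

The chart is viewed slightly from below. At 2023 the upper boundary is at 425k.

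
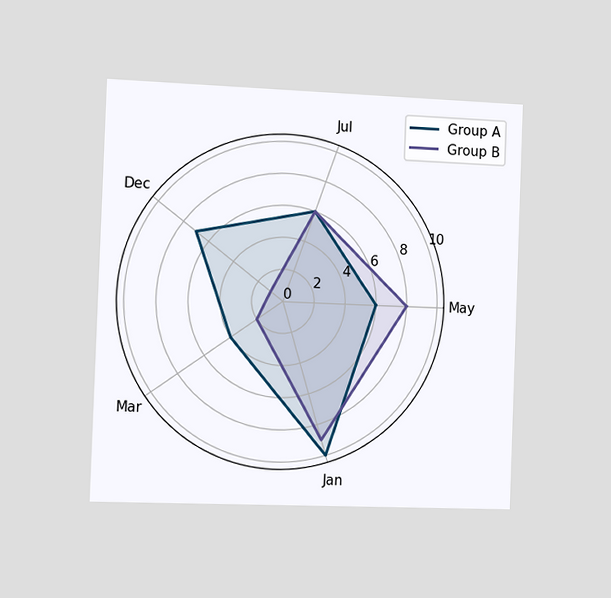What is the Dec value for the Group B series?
1

The chart is tilted about 2° clockwise and viewed slightly from the left. On the Dec axis, Group B reaches 1.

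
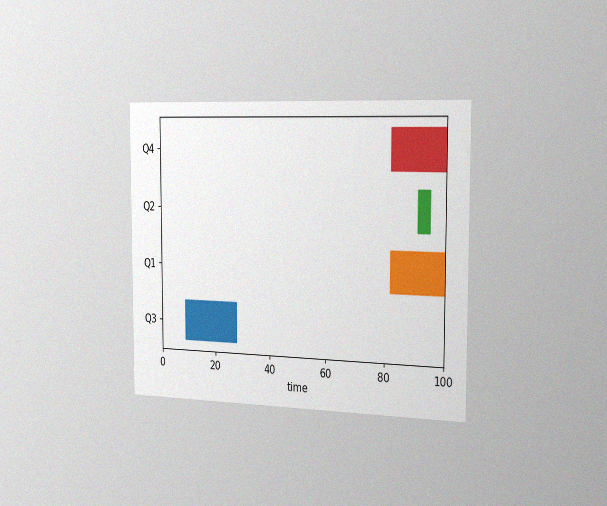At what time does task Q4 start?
82

The chart is viewed slightly from the right, with some photo noise. The Q4 bar begins at t=82.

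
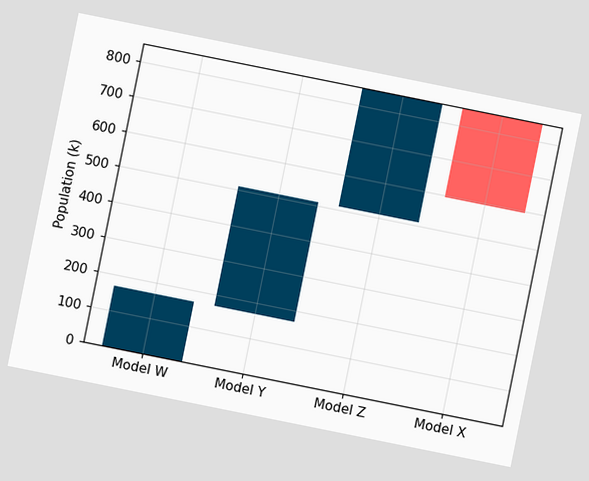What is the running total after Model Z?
The chart is tilted about 11° clockwise. After Model Z the running total reaches 850k.

850k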